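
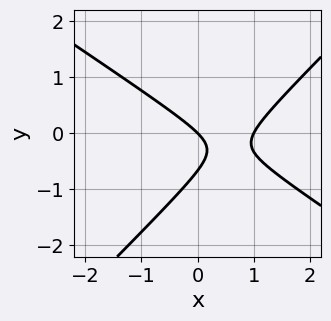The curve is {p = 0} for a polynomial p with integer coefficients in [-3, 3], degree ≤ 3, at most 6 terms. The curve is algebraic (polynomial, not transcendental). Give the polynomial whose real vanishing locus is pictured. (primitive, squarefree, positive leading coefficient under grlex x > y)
2*x^2 + x*y - 3*y^2 - 2*x - 2*y

(a) Degree: no degree-1 curve has this shape, so deg p = 2.
(b) Checking where it meets the axes: the x-axis gridline crossings are at x ∈ {0, 1}; it crosses the y-axis at the gridline y = 0.
(c) The integer polynomial consistent with all of this is the stated p.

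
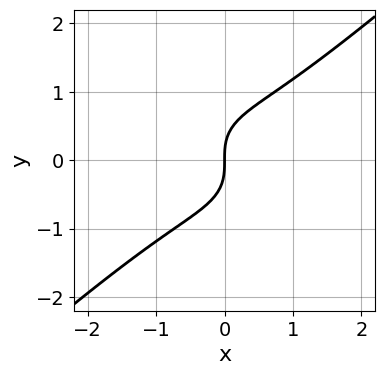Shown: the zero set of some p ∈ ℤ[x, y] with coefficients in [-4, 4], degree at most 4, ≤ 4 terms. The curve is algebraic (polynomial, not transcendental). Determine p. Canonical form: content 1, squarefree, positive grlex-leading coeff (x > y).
The degree is 3 — a generic line meets the curve in up to 3 points.
From the visible intercepts: it crosses the x-axis at the gridline x = 0; it crosses the y-axis at the gridline y = 0.
Matching integer coefficients to the picture gives p.

2*x^3 - 3*y^3 + 3*x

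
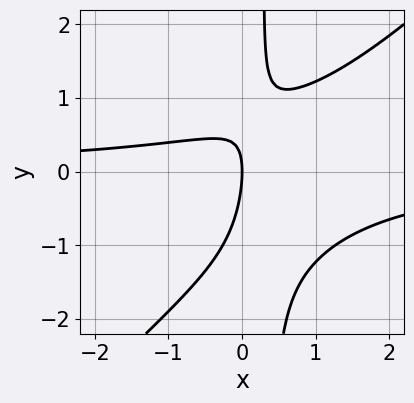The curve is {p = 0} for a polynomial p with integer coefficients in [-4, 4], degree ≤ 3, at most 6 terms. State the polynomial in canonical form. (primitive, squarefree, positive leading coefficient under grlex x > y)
3*x^2*y - 3*x*y^2 - 3*x*y + y^2 + 3*x

First, deg p = 3. The shape is more complex than any degree-2 curve.
Next, checking where it meets the axes: it crosses the y-axis at the gridline y = 0; one x-axis crossing is at x = 0.
Finally, fitting integer coefficients to these (and the overall shape) gives p.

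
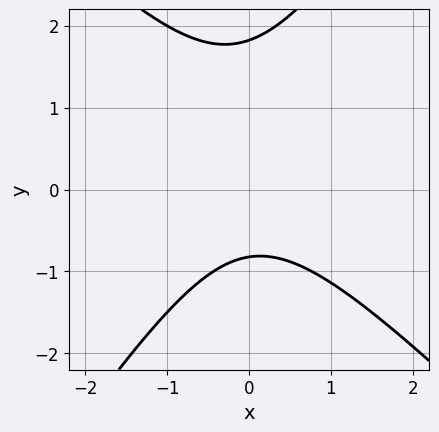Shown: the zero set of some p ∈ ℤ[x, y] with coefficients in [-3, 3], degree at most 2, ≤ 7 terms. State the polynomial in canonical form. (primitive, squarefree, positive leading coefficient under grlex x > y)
3*x^2 + x*y - 2*y^2 + 2*y + 3

(a) deg p = 2.
(b) Observable constraints: no x-intercept at any integer in the box.
(c) Matching integer coefficients to the picture gives p.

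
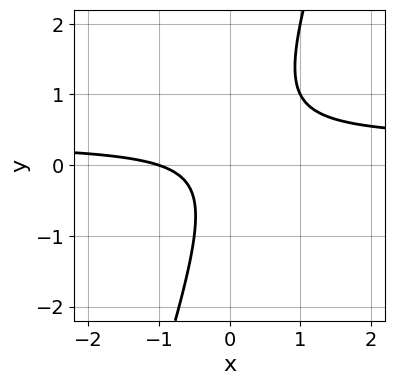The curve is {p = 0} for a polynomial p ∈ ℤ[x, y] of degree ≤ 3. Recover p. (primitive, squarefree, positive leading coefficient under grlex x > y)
3*x*y - y^2 - x - 1

1. deg p = 2. No degree-1 curve has this shape.
2. From the axis intercepts and sections: no y-intercept at any integer in the box; it crosses the x-axis at the gridline x = -1.
3. Fitting integer coefficients to these (and the overall shape) gives p.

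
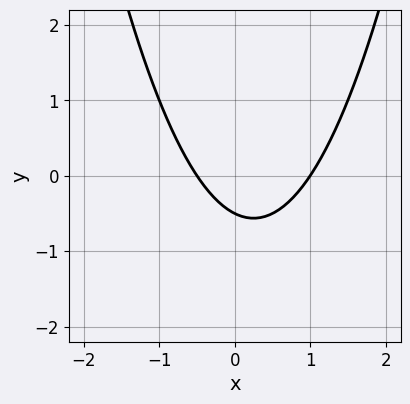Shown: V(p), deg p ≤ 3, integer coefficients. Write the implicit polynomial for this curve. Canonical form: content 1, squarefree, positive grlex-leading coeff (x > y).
2*x^2 - x - 2*y - 1

First, the degree is 2 — the shape is more complex than any degree-1 curve.
Then, against the integer gridlines: it crosses the x-axis at the gridline x = 1.
Finally, these observations pin down the coefficients.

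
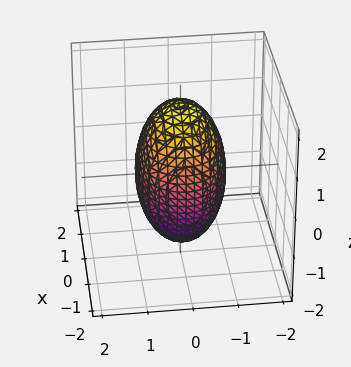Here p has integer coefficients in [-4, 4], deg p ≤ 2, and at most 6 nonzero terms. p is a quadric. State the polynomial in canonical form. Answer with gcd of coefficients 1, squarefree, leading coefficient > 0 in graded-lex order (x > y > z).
2*x^2 + 3*y^2 + z^2 - 3

1. Degree: bounded and convex; a quadric, so deg p = 2.
2. Symmetries: mirror symmetry y ↦ −y ⇒ only even powers of y; it's symmetric under z → −z, forcing even powers of z; the x ↦ −x reflection is a symmetry, so x appears only in even powers.
3. Reading off the gridlines: among the integer gridlines, it crosses the y-axis at y ∈ {-1, 1}.
4. Matching integer coefficients to the picture gives p.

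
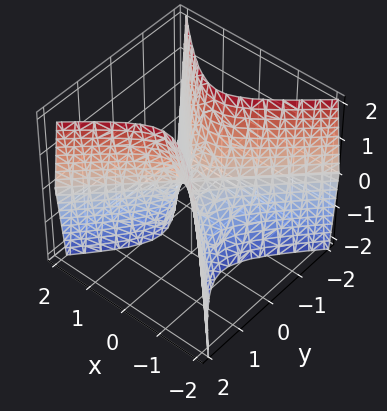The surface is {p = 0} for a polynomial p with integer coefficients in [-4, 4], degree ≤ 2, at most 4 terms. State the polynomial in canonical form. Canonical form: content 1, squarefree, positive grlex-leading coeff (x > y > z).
(a) The degree is 2 — a saddle surface; a quadric.
(b) Symmetries: mirror symmetry y ↦ −y ⇒ only even powers of y; the x ↦ −x reflection is a symmetry, so x appears only in even powers.
(c) Against the integer gridlines: it meets the y-axis at y = 0 (among the integer gridlines); it crosses the z-axis at the gridline z = 0; it crosses the x-axis at the gridline x = 0.
(d) Solving for integer coefficients yields p as stated.

3*x^2 - 3*y^2 + z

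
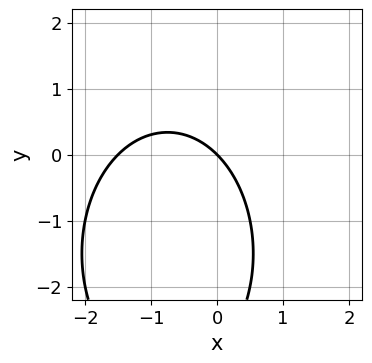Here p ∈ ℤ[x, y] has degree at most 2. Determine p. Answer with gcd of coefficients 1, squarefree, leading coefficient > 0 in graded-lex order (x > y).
First, the degree is 2 — no degree-1 curve has this shape.
Next, against the integer gridlines: it crosses the y-axis at the gridline y = 0; one x-axis crossing is at x = 0.
Finally, solving for integer coefficients yields p as stated.

2*x^2 + y^2 + 3*x + 3*y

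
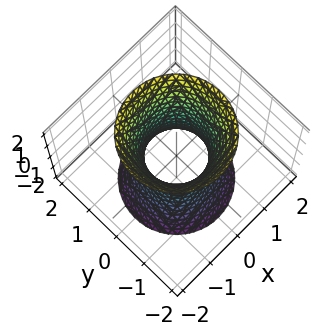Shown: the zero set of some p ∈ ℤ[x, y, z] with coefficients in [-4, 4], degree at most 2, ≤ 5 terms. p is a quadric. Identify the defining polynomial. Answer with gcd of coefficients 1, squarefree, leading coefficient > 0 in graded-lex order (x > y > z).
3*x^2 + 3*y^2 - z^2 - 2

(a) deg p = 2. An hourglass — one-sheet hyperboloid; a quadric.
(b) Symmetries: mirror symmetry z ↦ −z ⇒ only even powers of z; every cross-section ⟂ z is a circle, so x, y appear only via x² + y².
(c) From the visible intercepts: it misses every integer gridline on the z-axis; a circular section at z = -1 has radius exactly 1.
(d) Matching integer coefficients to the picture gives p.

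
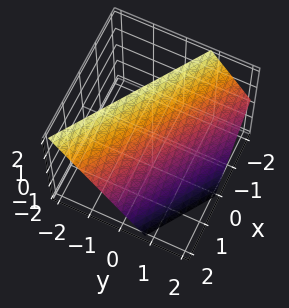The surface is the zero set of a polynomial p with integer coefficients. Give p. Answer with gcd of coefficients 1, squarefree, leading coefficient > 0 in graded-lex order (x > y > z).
(a) deg p = 1. The surface is flat (a plane).
(b) Checking where it meets the axes: one x-axis crossing is at x = 1; one z-axis crossing is at z = 1.
(c) The integer polynomial consistent with all of this is the stated p.

2*x + 3*y + 2*z - 2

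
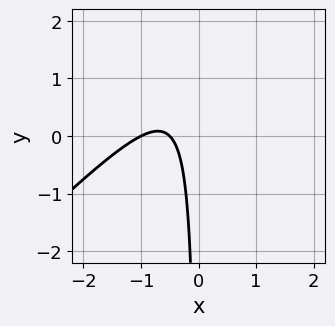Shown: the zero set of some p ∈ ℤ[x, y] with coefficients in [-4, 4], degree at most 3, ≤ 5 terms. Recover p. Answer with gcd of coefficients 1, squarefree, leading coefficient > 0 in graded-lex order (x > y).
2*x^2 - 2*x*y + 3*x + 1

First, the degree is 2 — no degree-1 curve has this shape.
Then, reading off the gridlines: it misses every integer gridline on the y-axis; it meets the x-axis at x = -1 (among the integer gridlines).
Finally, solving for integer coefficients yields p as stated.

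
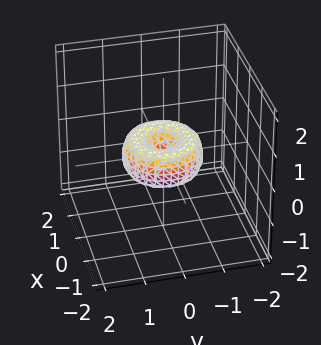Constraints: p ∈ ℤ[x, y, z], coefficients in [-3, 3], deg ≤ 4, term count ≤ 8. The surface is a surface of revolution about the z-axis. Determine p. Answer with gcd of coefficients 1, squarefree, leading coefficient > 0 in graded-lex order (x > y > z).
x^4 + 2*x^2*y^2 + y^4 - x^2 - y^2 + z^2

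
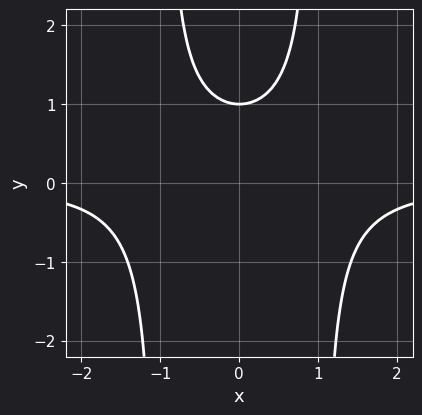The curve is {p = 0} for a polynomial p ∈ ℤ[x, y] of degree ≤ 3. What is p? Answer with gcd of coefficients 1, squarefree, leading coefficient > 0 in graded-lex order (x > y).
deg p = 3. The shape is more complex than any degree-2 curve.
Symmetries: it's symmetric under x → −x, forcing even powers of x.
Checking where it meets the axes: the curve avoids every integer x-axis point in the box; one y-axis crossing is at y = 1.
These observations pin down the coefficients.

x^2*y - y + 1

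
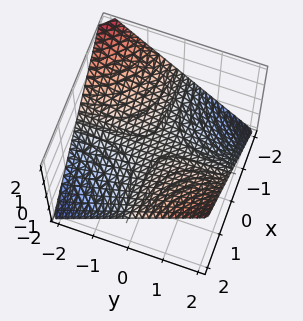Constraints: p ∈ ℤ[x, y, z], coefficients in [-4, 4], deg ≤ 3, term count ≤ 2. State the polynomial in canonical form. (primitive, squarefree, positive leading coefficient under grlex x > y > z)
First, degree: a saddle surface; a quadric, so deg p = 2.
Next, reading off the gridlines: the visible x-axis segment lies entirely on the surface; one z-axis crossing is at z = 0; every point of the y-axis in the box is on the surface.
Finally, assembling these constraints gives the stated polynomial.

x*y - 2*z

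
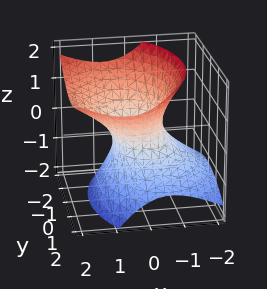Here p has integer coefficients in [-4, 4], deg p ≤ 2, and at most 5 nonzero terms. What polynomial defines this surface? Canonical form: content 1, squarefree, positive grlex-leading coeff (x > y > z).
The degree is 2 — a generic line meets the surface in up to 2 points.
From the axis intercepts and sections: no z-intercept at any integer in the box; the y-axis gridline crossings are at y ∈ {-1, 1}.
Fitting integer coefficients to these (and the overall shape) gives p.

3*x^2 - 3*x*z + 2*y^2 - 3*z^2 - 2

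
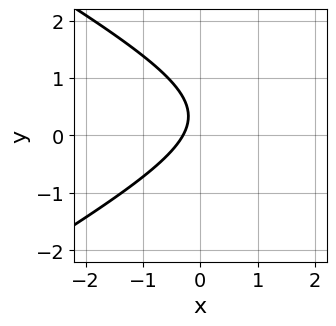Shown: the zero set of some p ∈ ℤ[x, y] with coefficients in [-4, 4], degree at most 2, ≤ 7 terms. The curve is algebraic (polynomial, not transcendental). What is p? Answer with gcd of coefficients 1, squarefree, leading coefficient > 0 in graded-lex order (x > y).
1. The degree is 2 — a generic line meets the curve in up to 2 points.
2. Observable constraints: no y-intercept at any integer in the box.
3. Putting this together gives p.

x^2 - 3*y^2 - 3*x + 2*y - 1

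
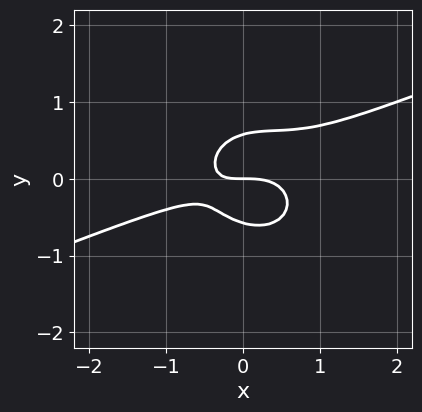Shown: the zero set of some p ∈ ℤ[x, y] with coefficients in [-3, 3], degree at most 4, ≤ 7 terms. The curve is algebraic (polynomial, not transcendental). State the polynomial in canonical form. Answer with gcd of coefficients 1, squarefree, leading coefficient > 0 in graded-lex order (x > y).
1. Degree: a generic line meets the curve in up to 3 points, so deg p = 3.
2. Reading off the gridlines: it crosses the x-axis at the gridline x = 0; one y-axis crossing is at y = 0.
3. Together with the visible shape, these determine p as stated.

x^3 - 2*x^2*y - 3*y^3 + x*y + y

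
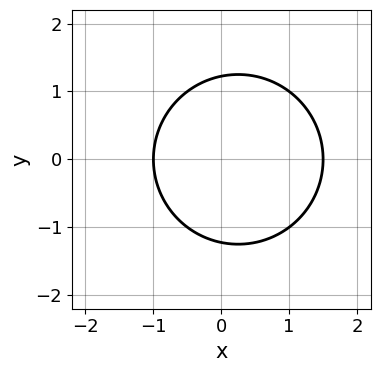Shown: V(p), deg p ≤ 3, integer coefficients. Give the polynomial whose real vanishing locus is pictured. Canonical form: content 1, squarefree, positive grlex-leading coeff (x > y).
The degree is 2 — no degree-1 curve has this shape.
Symmetries: mirror symmetry y ↦ −y ⇒ only even powers of y.
From the visible intercepts: it meets the x-axis at x = -1 (among the integer gridlines).
The integer polynomial consistent with all of this is the stated p.

2*x^2 + 2*y^2 - x - 3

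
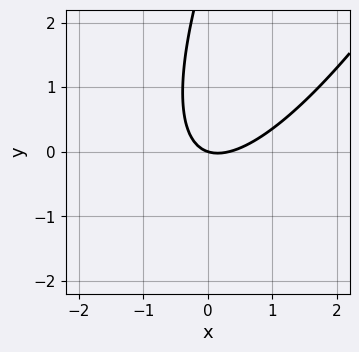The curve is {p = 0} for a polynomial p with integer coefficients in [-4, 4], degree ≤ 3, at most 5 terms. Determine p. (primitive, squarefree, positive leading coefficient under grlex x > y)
First, deg p = 2.
Then, reading off the gridlines: one y-axis crossing is at y = 0; it meets the x-axis at x = 0 (among the integer gridlines).
Finally, together with the visible shape, these determine p as stated.

3*x^2 - 3*x*y + y^2 - x - 3*y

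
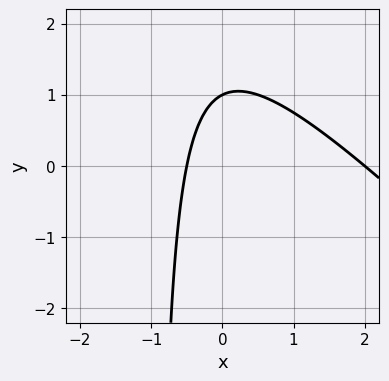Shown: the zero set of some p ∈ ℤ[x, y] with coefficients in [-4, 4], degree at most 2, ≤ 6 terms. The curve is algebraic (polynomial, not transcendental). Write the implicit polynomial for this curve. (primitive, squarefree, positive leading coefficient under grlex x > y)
2*x^2 + 2*x*y - 3*x + 2*y - 2

(a) The degree is 2 — a generic line meets the curve in up to 2 points.
(b) Against the integer gridlines: it meets the x-axis at x = 2 (among the integer gridlines); one y-axis crossing is at y = 1.
(c) These observations pin down the coefficients.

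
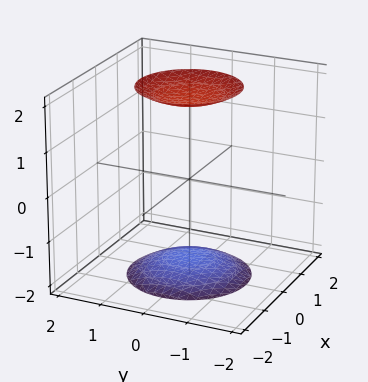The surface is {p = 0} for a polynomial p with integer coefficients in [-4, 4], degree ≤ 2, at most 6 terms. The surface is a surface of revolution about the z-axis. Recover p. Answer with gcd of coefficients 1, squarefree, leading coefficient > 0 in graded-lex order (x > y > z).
(a) The picture has 2 separate pieces.
(b) The degree is 2 — the shape is more complex than any degree-1 surface.
(c) Symmetry: the surface is invariant under rotation about z: p = q(x² + y², z).
(d) Checking where it meets the axes: a circular section at z = -2 has radius exactly 1; the surface avoids every integer x-axis point in the box; the surface avoids every integer y-axis point in the box.
(e) Matching integer coefficients to the picture gives p.

x^2 + y^2 - z^2 + 3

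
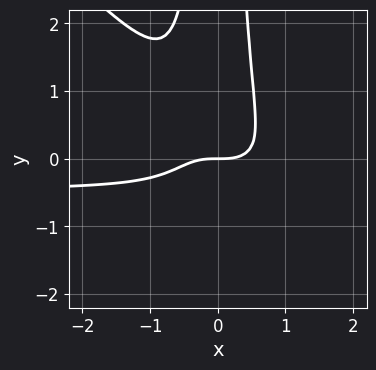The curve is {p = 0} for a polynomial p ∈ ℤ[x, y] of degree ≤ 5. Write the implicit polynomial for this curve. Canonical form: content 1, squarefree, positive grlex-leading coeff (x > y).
1. Degree: a generic line meets the curve in up to 4 points, so deg p = 4.
2. Reading off the gridlines: one y-axis crossing is at y = 0; it meets the x-axis at x = 0 (among the integer gridlines).
3. Together with the visible shape, these determine p as stated.

2*x^3*y + 2*x^2*y^2 + x^3 - y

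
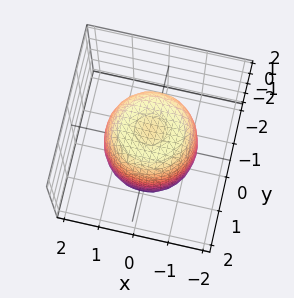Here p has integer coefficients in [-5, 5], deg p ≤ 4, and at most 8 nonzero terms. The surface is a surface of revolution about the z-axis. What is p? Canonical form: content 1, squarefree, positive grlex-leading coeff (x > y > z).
(a) Degree: the shape is more complex than any degree-3 surface, so deg p = 4.
(b) Symmetries: rotational symmetry about the z-axis ⇒ p depends on x, y only through x² + y².
(c) Against the integer gridlines: a circular section at z = 1 has radius between 1 and 2.
(d) Solving for integer coefficients yields p as stated.

2*x^4 + 4*x^2*y^2 + 2*y^4 - 2*x^2 - 2*y^2 + z^2 - 2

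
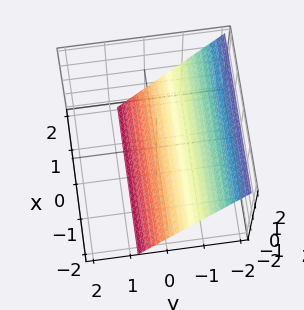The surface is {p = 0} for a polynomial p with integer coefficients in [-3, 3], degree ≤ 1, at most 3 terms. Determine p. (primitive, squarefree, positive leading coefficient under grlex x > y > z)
3*y + 2*z + 2

(a) The degree is 1 — the surface is flat (a plane).
(b) Reading off the gridlines: the surface avoids every integer x-axis point in the box; it meets the z-axis at z = -1 (among the integer gridlines).
(c) Assembling these constraints gives the stated polynomial.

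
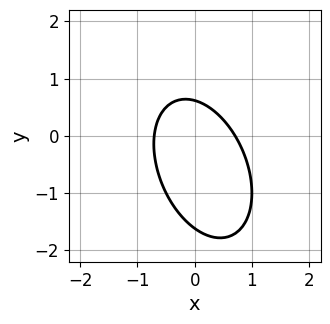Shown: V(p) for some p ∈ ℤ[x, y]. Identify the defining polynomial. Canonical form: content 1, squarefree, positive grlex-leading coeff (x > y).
2*x^2 + x*y + y^2 + y - 1

deg p = 2. A generic line meets the curve in up to 2 points.
Solving for integer coefficients yields p as stated.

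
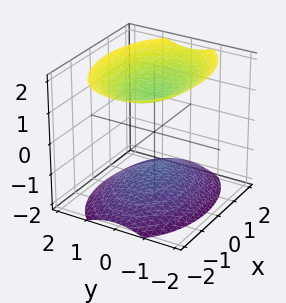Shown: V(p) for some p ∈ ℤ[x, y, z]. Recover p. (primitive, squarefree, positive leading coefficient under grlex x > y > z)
x^2 + 2*y^2 - 2*z^2 + 3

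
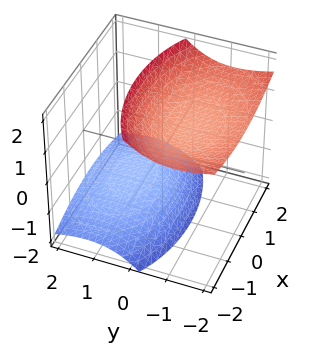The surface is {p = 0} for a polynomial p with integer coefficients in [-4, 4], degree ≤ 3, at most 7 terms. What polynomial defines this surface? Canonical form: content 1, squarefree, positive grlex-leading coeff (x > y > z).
x^2 + 2*y^2 + 3*y*z - 2*z^2 + 3

There are 2 components. Treating them together as one polynomial.
The degree is 2 — the shape is more complex than any degree-1 surface.
Checking where it meets the axes: the surface avoids every integer x-axis point in the box; no y-intercept at any integer in the box.
Solving for integer coefficients yields p as stated.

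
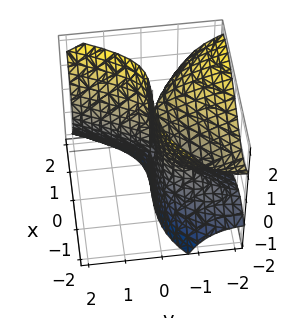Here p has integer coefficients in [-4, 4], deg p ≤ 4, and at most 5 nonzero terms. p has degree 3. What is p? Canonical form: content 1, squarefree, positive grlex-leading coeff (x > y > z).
(a) Degree: the shape is more complex than any degree-2 surface, so deg p = 3.
(b) Against the integer gridlines: the visible z-axis segment lies entirely on the surface; one y-axis crossing is at y = 0; it meets the x-axis at x = 0 (among the integer gridlines).
(c) These observations pin down the coefficients.

x^3 - 2*y*z^2 + 3*x*y - 2*y^2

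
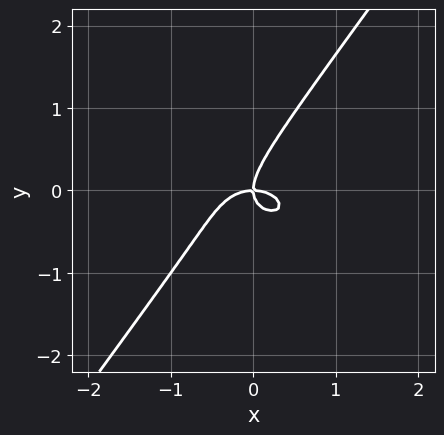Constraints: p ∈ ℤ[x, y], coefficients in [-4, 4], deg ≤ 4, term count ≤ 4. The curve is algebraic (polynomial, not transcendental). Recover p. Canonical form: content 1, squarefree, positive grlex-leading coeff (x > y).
(a) deg p = 3. No degree-2 curve has this shape.
(b) Reading off the gridlines: one y-axis crossing is at y = 0; it crosses the x-axis at the gridline x = 0.
(c) Matching integer coefficients to the picture gives p.

2*x^3 + 3*x*y^2 - 3*y^3 + 2*x*y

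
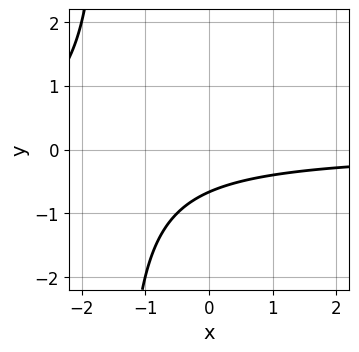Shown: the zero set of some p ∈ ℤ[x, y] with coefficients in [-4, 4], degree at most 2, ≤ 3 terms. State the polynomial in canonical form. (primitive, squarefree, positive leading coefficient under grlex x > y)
First, deg p = 2.
Then, from the axis intercepts and sections: no x-intercept at any integer in the box.
Finally, together with the visible shape, these determine p as stated.

2*x*y + 3*y + 2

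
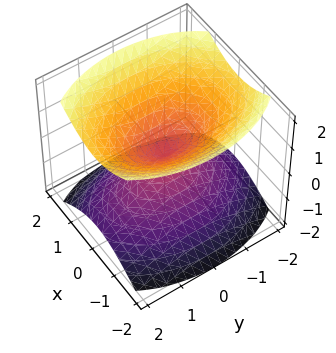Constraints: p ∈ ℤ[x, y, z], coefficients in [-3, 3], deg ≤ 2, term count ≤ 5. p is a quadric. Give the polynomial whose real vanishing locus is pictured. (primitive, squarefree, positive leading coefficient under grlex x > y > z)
2*x^2 + y^2 - 2*z^2

1. The picture has 2 separate pieces. They look like related sheets of one shape, so recover p as a whole.
2. The degree is 2 — a double cone through the origin; a quadric.
3. Symmetries: mirror symmetry y ↦ −y ⇒ only even powers of y; it's symmetric under x → −x, forcing even powers of x; the z ↦ −z reflection is a symmetry, so z appears only in even powers.
4. Against the integer gridlines: it crosses the y-axis at the gridline y = 0; one x-axis crossing is at x = 0; it meets the z-axis at z = 0 (among the integer gridlines).
5. Putting this together gives p.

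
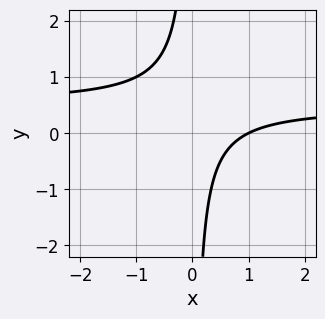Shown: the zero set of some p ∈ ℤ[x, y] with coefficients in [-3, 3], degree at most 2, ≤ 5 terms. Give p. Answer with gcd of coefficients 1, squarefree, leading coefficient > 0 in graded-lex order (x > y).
2*x*y - x + 1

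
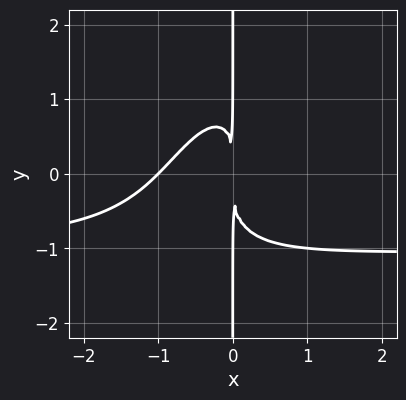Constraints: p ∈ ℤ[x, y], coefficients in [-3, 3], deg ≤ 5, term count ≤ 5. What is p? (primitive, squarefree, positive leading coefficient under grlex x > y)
deg p = 4.
Against the integer gridlines: it crosses the x-axis at the gridline x = -1; the visible y-axis segment lies entirely on the curve.
The integer polynomial consistent with all of this is the stated p.

3*x^3*y - 2*x^2*y^2 + x*y^3 + 3*x^3 + 3*x^2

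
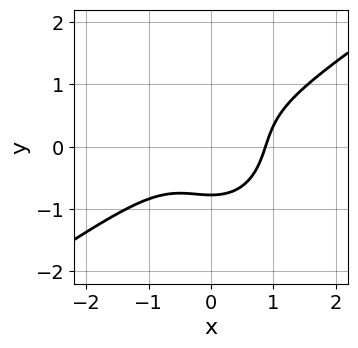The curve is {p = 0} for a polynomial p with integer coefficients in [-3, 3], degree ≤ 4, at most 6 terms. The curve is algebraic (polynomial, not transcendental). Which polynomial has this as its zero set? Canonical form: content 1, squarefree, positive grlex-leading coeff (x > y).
3*x^3 - 3*x^2*y - 3*y^3 + y^2 - 2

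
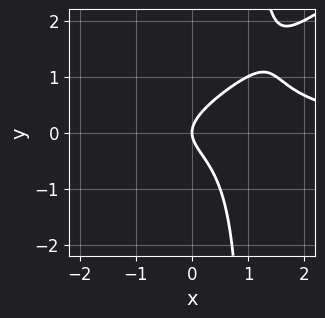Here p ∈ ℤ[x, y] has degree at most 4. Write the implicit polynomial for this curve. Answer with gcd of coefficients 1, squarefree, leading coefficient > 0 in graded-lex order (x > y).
(a) Degree: no degree-2 curve has this shape, so deg p = 3.
(b) Reading off the gridlines: it meets the x-axis at x = 0 (among the integer gridlines); it meets the y-axis at y = 0 (among the integer gridlines).
(c) Matching integer coefficients to the picture gives p.

2*x^2*y - 3*x*y^2 + 3*y^2 - 2*x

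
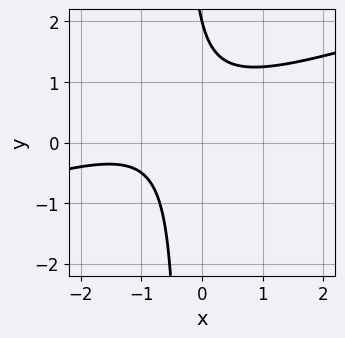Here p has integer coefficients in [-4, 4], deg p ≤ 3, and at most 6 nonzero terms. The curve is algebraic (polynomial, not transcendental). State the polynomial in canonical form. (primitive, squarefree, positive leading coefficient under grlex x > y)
First, deg p = 2. No degree-1 curve has this shape.
Then, observable constraints: it meets the y-axis at y = 2 (among the integer gridlines); no x-intercept at any integer in the box.
Finally, matching integer coefficients to the picture gives p.

x^2 - 3*x*y + 2*x - y + 2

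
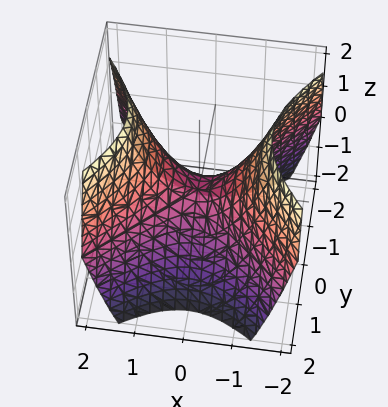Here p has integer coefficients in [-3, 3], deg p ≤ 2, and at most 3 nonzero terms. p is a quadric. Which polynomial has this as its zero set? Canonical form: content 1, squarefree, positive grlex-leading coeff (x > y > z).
First, the degree is 2 — a saddle surface; a quadric.
Then, symmetries: mirror symmetry y ↦ −y ⇒ only even powers of y; mirror symmetry x ↦ −x ⇒ only even powers of x.
Then, observable constraints: one x-axis crossing is at x = 0; one z-axis crossing is at z = 0; it meets the y-axis at y = 0 (among the integer gridlines).
Finally, assembling these constraints gives the stated polynomial.

x^2 - y^2 - z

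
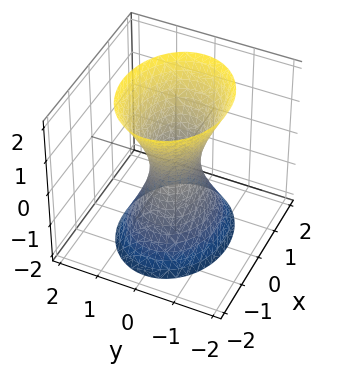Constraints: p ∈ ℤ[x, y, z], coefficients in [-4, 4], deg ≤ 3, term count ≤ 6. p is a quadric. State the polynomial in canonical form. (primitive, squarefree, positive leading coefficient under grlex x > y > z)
2*x^2 + 3*y^2 - z^2 - 1

(a) The degree is 2 — an hourglass — one-sheet hyperboloid; a quadric.
(b) Symmetries: the x ↦ −x reflection is a symmetry, so x appears only in even powers; mirror symmetry z ↦ −z ⇒ only even powers of z; mirror symmetry y ↦ −y ⇒ only even powers of y.
(c) Reading off the gridlines: no z-intercept at any integer in the box.
(d) Solving for integer coefficients yields p as stated.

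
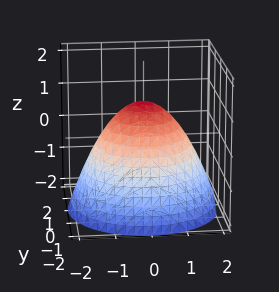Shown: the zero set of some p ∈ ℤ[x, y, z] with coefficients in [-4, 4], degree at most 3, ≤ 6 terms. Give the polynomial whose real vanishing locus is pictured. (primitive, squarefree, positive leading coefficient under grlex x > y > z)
2*x^2 + 2*y^2 + 3*z - 3

1. Degree: a generic line meets the surface in up to 2 points, so deg p = 2.
2. Symmetries: rotational symmetry about the z-axis ⇒ p depends on x, y only through x² + y².
3. From the axis intercepts and sections: one z-axis crossing is at z = 1; a circular section at z = 0 has radius between 1 and 2.
4. Solving for integer coefficients yields p as stated.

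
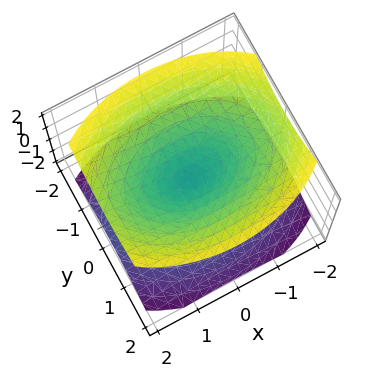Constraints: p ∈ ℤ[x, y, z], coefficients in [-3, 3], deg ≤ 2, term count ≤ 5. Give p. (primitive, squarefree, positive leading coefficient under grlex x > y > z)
1. I count 2 distinct pieces. Treating them together as one polynomial.
2. Degree: a double cone through the origin; a quadric, so deg p = 2.
3. Symmetries: it's symmetric under y → −y, forcing even powers of y; mirror symmetry z ↦ −z ⇒ only even powers of z; it's symmetric under x → −x, forcing even powers of x.
4. Checking where it meets the axes: it meets the y-axis at y = 0 (among the integer gridlines); it crosses the x-axis at the gridline x = 0; one z-axis crossing is at z = 0.
5. Putting this together gives p.

x^2 + 2*y^2 - 2*z^2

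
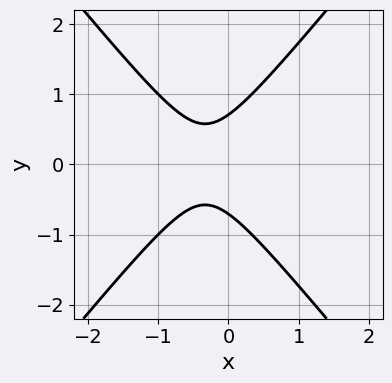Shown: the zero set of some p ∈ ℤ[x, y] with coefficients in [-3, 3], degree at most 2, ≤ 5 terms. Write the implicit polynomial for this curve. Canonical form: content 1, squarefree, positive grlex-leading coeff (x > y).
3*x^2 - 2*y^2 + 2*x + 1

First, deg p = 2.
Next, symmetries: it's symmetric under y → −y, forcing even powers of y.
Next, from the visible intercepts: no x-intercept at any integer in the box.
Finally, matching integer coefficients to the picture gives p.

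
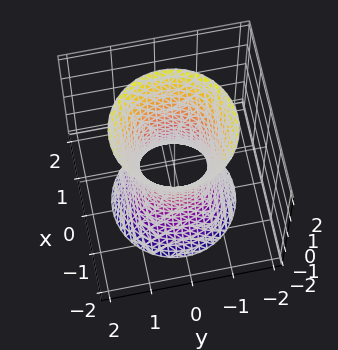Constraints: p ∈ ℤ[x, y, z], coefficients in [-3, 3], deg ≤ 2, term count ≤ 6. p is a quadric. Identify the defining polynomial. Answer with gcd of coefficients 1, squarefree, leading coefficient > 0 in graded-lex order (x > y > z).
3*x^2 + 3*y^2 - z^2 - 2

First, deg p = 2.
Next, symmetries: it's symmetric under z → −z, forcing even powers of z; every cross-section ⟂ z is a circle, so x, y appear only via x² + y².
Next, checking where it meets the axes: a circular section at z = 0 has radius between 0 and 1; it misses every integer gridline on the z-axis.
Finally, solving for integer coefficients yields p as stated.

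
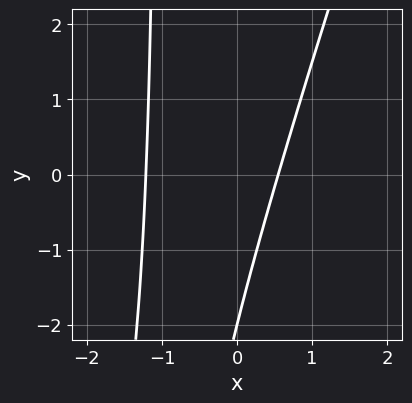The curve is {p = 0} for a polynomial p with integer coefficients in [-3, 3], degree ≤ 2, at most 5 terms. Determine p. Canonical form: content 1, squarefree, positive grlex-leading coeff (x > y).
(a) deg p = 2.
(b) Against the integer gridlines: it crosses the y-axis at the gridline y = -2.
(c) Solving for integer coefficients yields p as stated.

3*x^2 - x*y + 2*x - y - 2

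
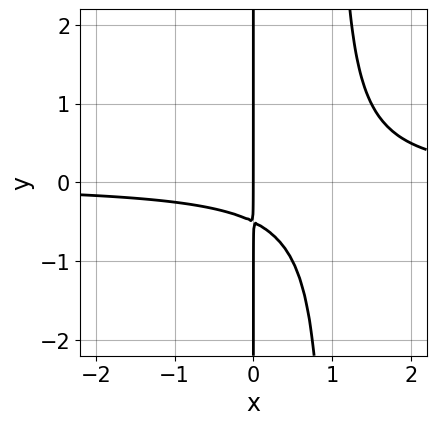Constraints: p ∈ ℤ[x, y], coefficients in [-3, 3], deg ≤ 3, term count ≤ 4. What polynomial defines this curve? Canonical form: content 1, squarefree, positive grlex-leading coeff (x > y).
The degree is 3 — a generic line meets the curve in up to 3 points.
Reading off the gridlines: one x-axis crossing is at x = 0; the visible y-axis segment lies entirely on the curve.
Together with the visible shape, these determine p as stated.

2*x^2*y - 2*x*y - x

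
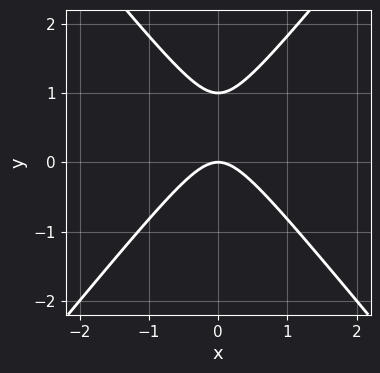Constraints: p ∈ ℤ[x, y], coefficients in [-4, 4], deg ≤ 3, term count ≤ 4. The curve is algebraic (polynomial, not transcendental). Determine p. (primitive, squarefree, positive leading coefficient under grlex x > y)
First, deg p = 2.
Then, symmetries: it's symmetric under x → −x, forcing even powers of x.
Next, from the axis intercepts and sections: the y-axis gridline crossings are at y ∈ {0, 1}; it crosses the x-axis at the gridline x = 0.
Finally, solving for integer coefficients yields p as stated.

3*x^2 - 2*y^2 + 2*y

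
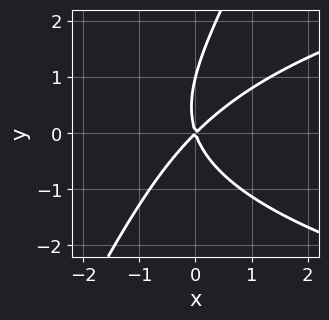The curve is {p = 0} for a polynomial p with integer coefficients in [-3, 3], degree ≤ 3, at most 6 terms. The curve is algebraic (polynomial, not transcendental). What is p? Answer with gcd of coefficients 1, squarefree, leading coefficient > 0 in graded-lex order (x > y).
2*x*y^2 - y^3 - 3*x^2 + 2*x*y + y^2

(a) deg p = 3. A generic line meets the curve in up to 3 points.
(b) Observable constraints: among the integer gridlines, it crosses the y-axis at y ∈ {0, 1}; one x-axis crossing is at x = 0.
(c) Assembling these constraints gives the stated polynomial.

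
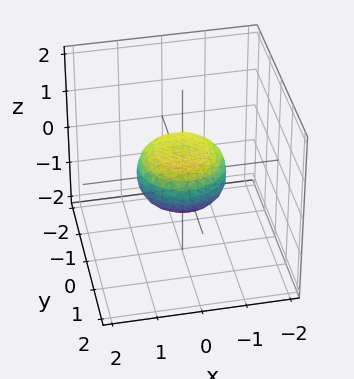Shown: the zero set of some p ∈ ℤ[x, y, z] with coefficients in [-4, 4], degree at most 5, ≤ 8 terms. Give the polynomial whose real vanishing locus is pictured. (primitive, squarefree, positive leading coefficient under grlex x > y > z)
2*x^4 + 4*x^2*y^2 + 2*y^4 - x^2 - y^2 + 3*z^2 - 1

(a) Degree: a generic line meets the surface in up to 4 points, so deg p = 4.
(b) By symmetry, every cross-section ⟂ z is a circle, so x, y appear only via x² + y².
(c) From the visible intercepts: a circular section at z = 0 has radius exactly 1; the y-axis gridline crossings are at y ∈ {-1, 1}.
(d) Putting this together gives p.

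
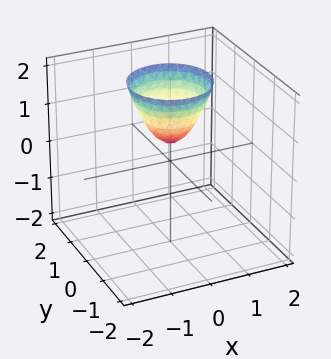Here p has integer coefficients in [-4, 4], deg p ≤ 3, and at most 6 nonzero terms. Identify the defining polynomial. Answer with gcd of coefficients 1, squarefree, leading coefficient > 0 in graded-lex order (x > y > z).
Degree: a generic line meets the surface in up to 2 points, so deg p = 2.
Symmetry: every cross-section ⟂ z is a circle, so x, y appear only via x² + y².
Reading off the gridlines: it misses every integer gridline on the y-axis; no x-intercept at any integer in the box; a circular section at z = 2 has radius exactly 1.
Matching integer coefficients to the picture gives p.

3*x^2 + 3*y^2 - 2*z + 1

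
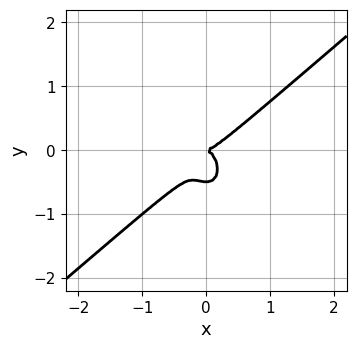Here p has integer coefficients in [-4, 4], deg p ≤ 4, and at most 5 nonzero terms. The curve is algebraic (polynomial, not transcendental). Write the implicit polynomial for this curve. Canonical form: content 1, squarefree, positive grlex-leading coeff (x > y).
3*x^3 - 2*x^2*y - 2*y^3 - y^2

deg p = 3. No degree-2 curve has this shape.
Observable constraints: it crosses the y-axis at the gridline y = 0; one x-axis crossing is at x = 0.
Together with the visible shape, these determine p as stated.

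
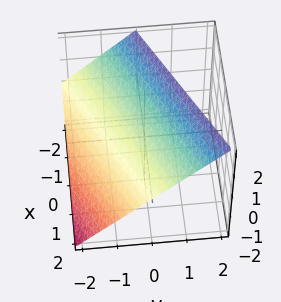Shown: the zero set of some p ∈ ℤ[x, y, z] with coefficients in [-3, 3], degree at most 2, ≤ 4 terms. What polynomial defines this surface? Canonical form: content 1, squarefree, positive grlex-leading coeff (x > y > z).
x - 2*y + 2*z - 2

1. deg p = 1. Every cross-section is a straight line — this is a plane.
2. Observable constraints: it crosses the z-axis at the gridline z = 1; it crosses the y-axis at the gridline y = -1; one x-axis crossing is at x = 2.
3. These observations pin down the coefficients.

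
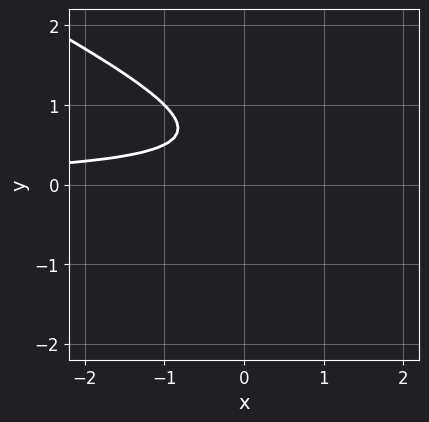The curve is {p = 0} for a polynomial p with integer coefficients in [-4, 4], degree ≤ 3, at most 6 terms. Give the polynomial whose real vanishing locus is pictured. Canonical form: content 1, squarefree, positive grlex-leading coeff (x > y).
First, deg p = 2. No degree-1 curve has this shape.
Next, reading off the gridlines: no x-intercept at any integer in the box; the curve avoids every integer y-axis point in the box.
Finally, assembling these constraints gives the stated polynomial.

x*y + 2*y^2 - 2*y + 1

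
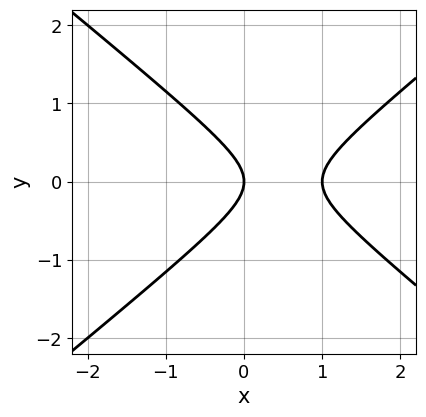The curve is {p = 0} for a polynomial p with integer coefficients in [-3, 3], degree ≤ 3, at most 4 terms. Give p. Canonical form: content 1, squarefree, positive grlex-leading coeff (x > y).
Degree: a generic line meets the curve in up to 2 points, so deg p = 2.
Symmetries: mirror symmetry y ↦ −y ⇒ only even powers of y.
Observable constraints: one y-axis crossing is at y = 0; among the integer gridlines, it crosses the x-axis at x ∈ {0, 1}.
Solving for integer coefficients yields p as stated.

2*x^2 - 3*y^2 - 2*x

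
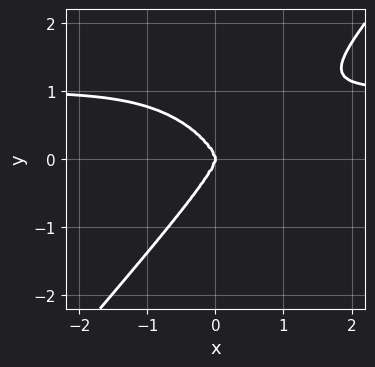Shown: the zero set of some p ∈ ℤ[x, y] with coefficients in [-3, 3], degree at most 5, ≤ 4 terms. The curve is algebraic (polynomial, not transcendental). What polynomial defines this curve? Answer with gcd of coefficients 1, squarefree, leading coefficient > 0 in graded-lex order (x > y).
1. deg p = 4.
2. Checking where it meets the axes: one y-axis crossing is at y = 0; one x-axis crossing is at x = 0.
3. These observations pin down the coefficients.

3*x^3*y - 2*y^4 - 3*x^3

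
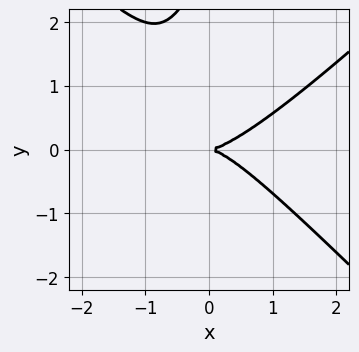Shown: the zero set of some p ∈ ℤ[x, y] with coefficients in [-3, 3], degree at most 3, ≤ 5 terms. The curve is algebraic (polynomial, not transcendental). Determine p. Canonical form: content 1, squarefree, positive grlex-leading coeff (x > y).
First, the degree is 3 — the shape is more complex than any degree-2 curve.
Next, against the integer gridlines: one x-axis crossing is at x = 0; one y-axis crossing is at y = 0.
Finally, fitting integer coefficients to these (and the overall shape) gives p.

2*x^3 - x^2*y - 2*x*y^2 + y^3 - 3*y^2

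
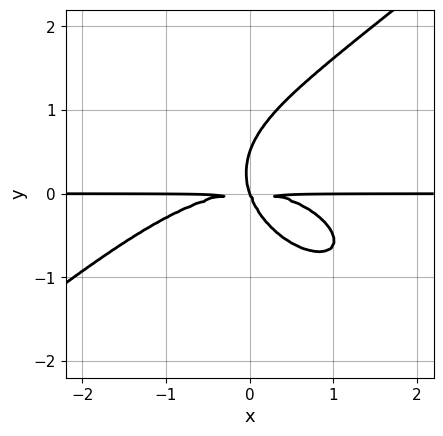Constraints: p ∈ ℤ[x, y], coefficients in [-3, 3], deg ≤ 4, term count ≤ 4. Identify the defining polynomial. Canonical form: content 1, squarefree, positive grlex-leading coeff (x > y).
x^3*y - 2*y^4 + 3*x*y^2 + y^3

1. Degree: a generic line meets the curve in up to 4 points, so deg p = 4.
2. From the axis intercepts and sections: every point of the x-axis in the box is on the curve; one y-axis crossing is at y = 0.
3. Assembling these constraints gives the stated polynomial.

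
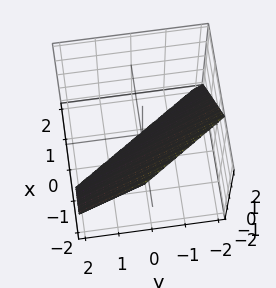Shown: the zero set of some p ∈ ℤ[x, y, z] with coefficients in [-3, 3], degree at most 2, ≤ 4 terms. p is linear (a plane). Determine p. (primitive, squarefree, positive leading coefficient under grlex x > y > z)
3*x + 2*y + 2*z + 2

1. deg p = 1. The surface is flat (a plane).
2. From the visible intercepts: one z-axis crossing is at z = -1; one y-axis crossing is at y = -1.
3. Assembling these constraints gives the stated polynomial.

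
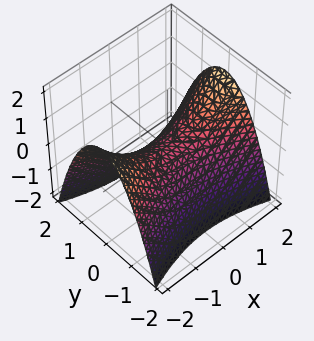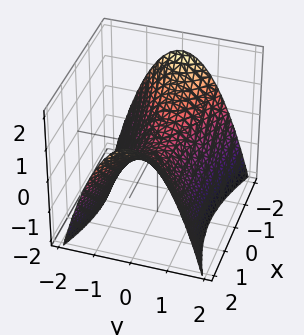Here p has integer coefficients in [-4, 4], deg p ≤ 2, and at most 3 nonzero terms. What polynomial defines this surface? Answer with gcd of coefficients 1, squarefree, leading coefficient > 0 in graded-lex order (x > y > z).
The degree is 2 — a hyperbolic paraboloid; a quadric.
Symmetries: the x ↦ −x reflection is a symmetry, so x appears only in even powers; the y ↦ −y reflection is a symmetry, so y appears only in even powers.
Against the integer gridlines: one y-axis crossing is at y = 0; one x-axis crossing is at x = 0; one z-axis crossing is at z = 0.
The integer polynomial consistent with all of this is the stated p.

x^2 - 3*y^2 - 3*z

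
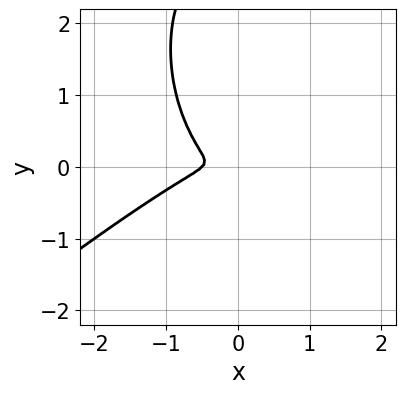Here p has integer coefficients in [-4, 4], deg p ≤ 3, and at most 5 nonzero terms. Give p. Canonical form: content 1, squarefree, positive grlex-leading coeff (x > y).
The degree is 3 — no degree-2 curve has this shape.
Matching integer coefficients to the picture gives p.

2*x^3 - 2*x^2*y - y^3 + x^2 + 3*y^2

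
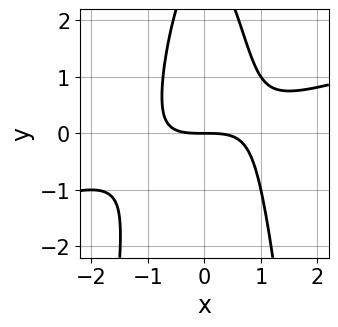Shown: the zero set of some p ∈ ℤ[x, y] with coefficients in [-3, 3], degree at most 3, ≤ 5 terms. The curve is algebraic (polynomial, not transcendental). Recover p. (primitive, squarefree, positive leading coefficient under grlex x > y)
x^3 - 3*x^2*y - y^2 + 3*y

(a) deg p = 3.
(b) From the visible intercepts: it meets the x-axis at x = 0 (among the integer gridlines); one y-axis crossing is at y = 0.
(c) Matching integer coefficients to the picture gives p.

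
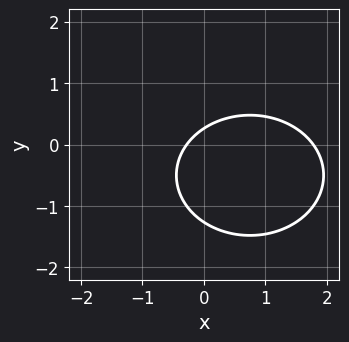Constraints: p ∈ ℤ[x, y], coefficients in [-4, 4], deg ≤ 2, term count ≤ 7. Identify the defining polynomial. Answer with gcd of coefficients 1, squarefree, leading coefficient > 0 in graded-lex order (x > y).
2*x^2 + 3*y^2 - 3*x + 3*y - 1

1. The degree is 2 — a generic line meets the curve in up to 2 points.
2. Solving for integer coefficients yields p as stated.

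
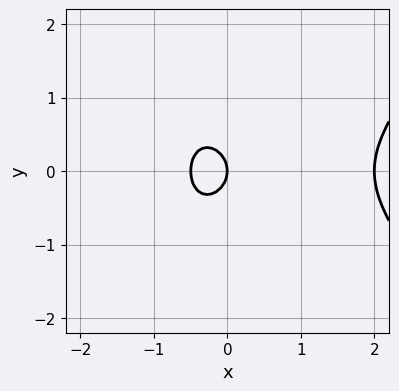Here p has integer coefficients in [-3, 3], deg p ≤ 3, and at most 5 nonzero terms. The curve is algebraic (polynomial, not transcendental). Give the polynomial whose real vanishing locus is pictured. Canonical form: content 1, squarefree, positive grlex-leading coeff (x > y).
2*x^3 - x*y^2 - 3*x^2 - 3*y^2 - 2*x

Degree: the shape is more complex than any degree-2 curve, so deg p = 3.
Symmetries: it's symmetric under y → −y, forcing even powers of y.
Reading off the gridlines: it crosses the y-axis at the gridline y = 0; among the integer gridlines, it crosses the x-axis at x ∈ {0, 2}.
Fitting integer coefficients to these (and the overall shape) gives p.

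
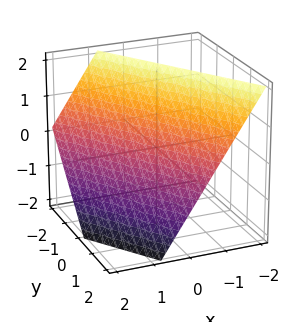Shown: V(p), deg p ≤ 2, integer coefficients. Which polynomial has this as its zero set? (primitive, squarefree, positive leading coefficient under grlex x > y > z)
1. Degree: every cross-section is a straight line — this is a plane, so deg p = 1.
2. Observable constraints: it crosses the z-axis at the gridline z = 1; it meets the y-axis at y = 1 (among the integer gridlines).
3. Assembling these constraints gives the stated polynomial.

3*x + 2*y + 2*z - 2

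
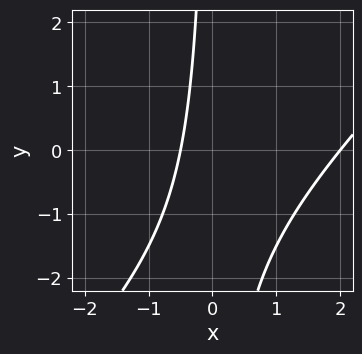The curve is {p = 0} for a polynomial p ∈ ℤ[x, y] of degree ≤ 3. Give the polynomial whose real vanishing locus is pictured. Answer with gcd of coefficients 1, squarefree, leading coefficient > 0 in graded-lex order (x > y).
The degree is 2 — no degree-1 curve has this shape.
Observable constraints: it misses every integer gridline on the y-axis; it meets the x-axis at x = 2 (among the integer gridlines).
Fitting integer coefficients to these (and the overall shape) gives p.

2*x^2 - 2*x*y - 3*x - 2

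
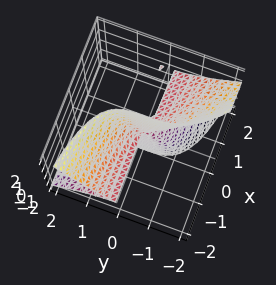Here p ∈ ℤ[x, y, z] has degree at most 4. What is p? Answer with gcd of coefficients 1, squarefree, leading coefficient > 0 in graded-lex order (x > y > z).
1. The degree is 3 — the shape is more complex than any degree-2 surface.
2. From the axis intercepts and sections: one y-axis crossing is at y = 0; every point of the x-axis in the box is on the surface; every point of the z-axis in the box is on the surface.
3. The integer polynomial consistent with all of this is the stated p.

2*x*y*z - 3*x*z^2 - 2*y^3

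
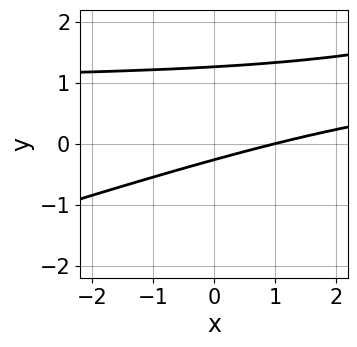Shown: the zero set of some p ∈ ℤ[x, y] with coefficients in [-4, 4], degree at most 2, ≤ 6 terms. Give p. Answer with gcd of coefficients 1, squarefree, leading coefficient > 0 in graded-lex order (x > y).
x*y - 3*y^2 - x + 3*y + 1

1. Degree: no degree-1 curve has this shape, so deg p = 2.
2. From the axis intercepts and sections: it crosses the x-axis at the gridline x = 1.
3. Assembling these constraints gives the stated polynomial.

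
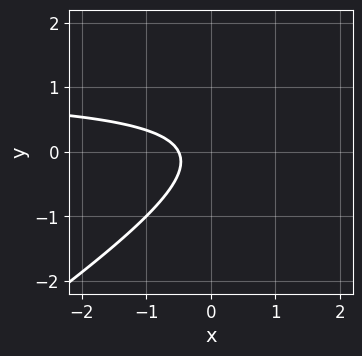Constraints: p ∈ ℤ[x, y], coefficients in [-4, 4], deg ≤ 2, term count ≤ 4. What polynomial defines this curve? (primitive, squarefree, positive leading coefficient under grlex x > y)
First, the degree is 2 — the shape is more complex than any degree-1 curve.
Then, from the visible intercepts: no y-intercept at any integer in the box.
Finally, these observations pin down the coefficients.

2*x*y - 3*y^2 - 2*x - 1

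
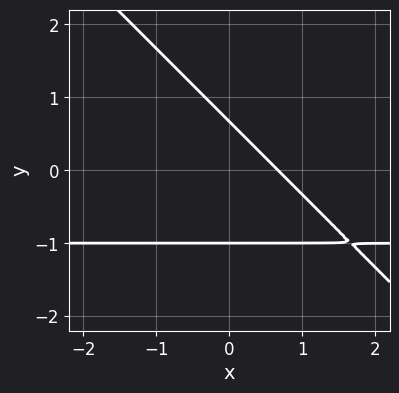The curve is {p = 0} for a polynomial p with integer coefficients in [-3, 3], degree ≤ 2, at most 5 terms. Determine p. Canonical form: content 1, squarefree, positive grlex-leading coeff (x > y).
3*x*y + 3*y^2 + 3*x + y - 2

The degree is 2 — a generic line meets the curve in up to 2 points.
Reading off the gridlines: it meets the y-axis at y = -1 (among the integer gridlines).
The integer polynomial consistent with all of this is the stated p.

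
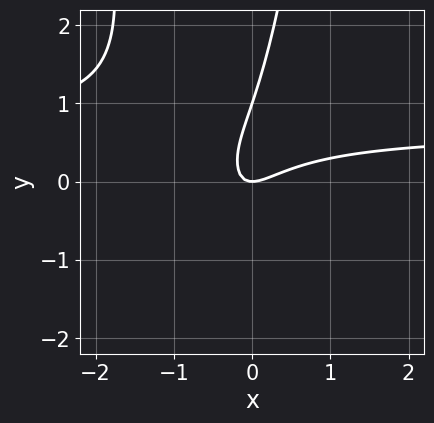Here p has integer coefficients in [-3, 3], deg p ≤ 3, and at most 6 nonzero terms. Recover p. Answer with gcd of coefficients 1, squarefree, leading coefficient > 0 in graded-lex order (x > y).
3*x^2*y - 2*x^2 + 3*x*y - y^2 + y

First, the degree is 3 — a generic line meets the curve in up to 3 points.
Then, checking where it meets the axes: the y-axis gridline crossings are at y ∈ {0, 1}; it meets the x-axis at x = 0 (among the integer gridlines).
Finally, the integer polynomial consistent with all of this is the stated p.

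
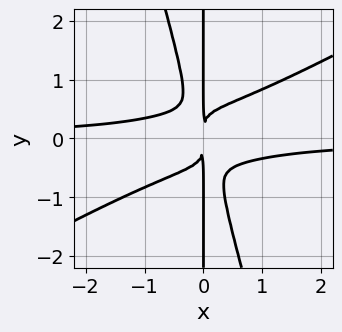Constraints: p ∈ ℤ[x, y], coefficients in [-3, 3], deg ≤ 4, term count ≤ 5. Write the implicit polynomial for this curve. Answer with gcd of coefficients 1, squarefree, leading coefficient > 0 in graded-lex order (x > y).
First, the degree is 4 — a generic line meets the curve in up to 4 points.
Next, checking where it meets the axes: the visible y-axis segment lies entirely on the curve.
Finally, assembling these constraints gives the stated polynomial.

2*x^3*y - 3*x^2*y^2 - x*y^3 + x^2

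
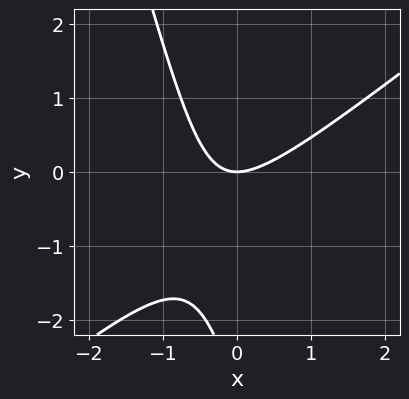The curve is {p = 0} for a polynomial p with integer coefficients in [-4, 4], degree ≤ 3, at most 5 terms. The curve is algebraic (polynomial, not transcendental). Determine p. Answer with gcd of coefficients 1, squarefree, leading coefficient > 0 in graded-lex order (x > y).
3*x^2 - 3*x*y - y^2 - 3*y

(a) The degree is 2 — the shape is more complex than any degree-1 curve.
(b) Reading off the gridlines: it crosses the x-axis at the gridline x = 0; one y-axis crossing is at y = 0.
(c) Together with the visible shape, these determine p as stated.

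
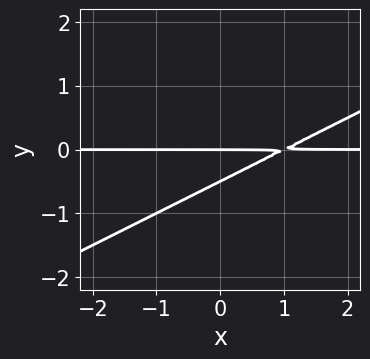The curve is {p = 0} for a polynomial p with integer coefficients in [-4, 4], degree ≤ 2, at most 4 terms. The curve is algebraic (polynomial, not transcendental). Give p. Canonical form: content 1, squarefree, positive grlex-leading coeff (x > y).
First, degree: the shape is more complex than any degree-1 curve, so deg p = 2.
Then, against the integer gridlines: it meets the y-axis at y = 0 (among the integer gridlines); the visible x-axis segment lies entirely on the curve.
Finally, the integer polynomial consistent with all of this is the stated p.

x*y - 2*y^2 - y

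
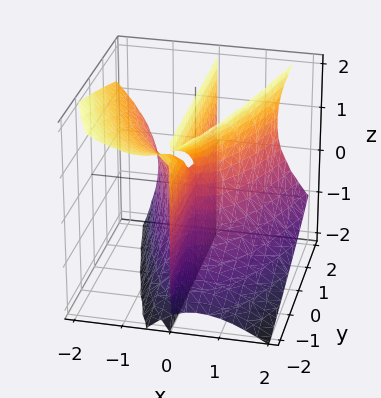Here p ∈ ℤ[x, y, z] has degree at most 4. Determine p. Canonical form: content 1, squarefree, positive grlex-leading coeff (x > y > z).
3*x^3 + 2*x^2*z - 2*x*z^2 - 3*x*y

First, degree: no degree-2 surface has this shape, so deg p = 3.
Then, against the integer gridlines: the visible y-axis segment lies entirely on the surface; the visible z-axis segment lies entirely on the surface.
Finally, assembling these constraints gives the stated polynomial.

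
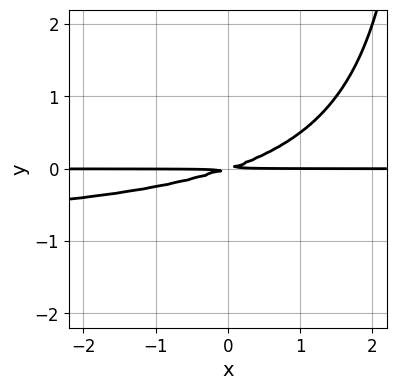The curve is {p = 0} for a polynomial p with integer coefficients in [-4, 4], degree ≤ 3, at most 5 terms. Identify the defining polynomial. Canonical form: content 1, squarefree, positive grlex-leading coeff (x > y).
x*y^2 + x*y - 3*y^2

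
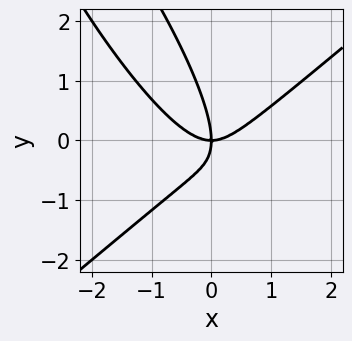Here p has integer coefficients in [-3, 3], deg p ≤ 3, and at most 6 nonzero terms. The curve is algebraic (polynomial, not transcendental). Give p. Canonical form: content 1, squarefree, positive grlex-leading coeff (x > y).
2*x^3 - 2*x*y^2 - y^3 - 2*x*y

deg p = 3. No degree-2 curve has this shape.
From the axis intercepts and sections: it meets the x-axis at x = 0 (among the integer gridlines); it meets the y-axis at y = 0 (among the integer gridlines).
The integer polynomial consistent with all of this is the stated p.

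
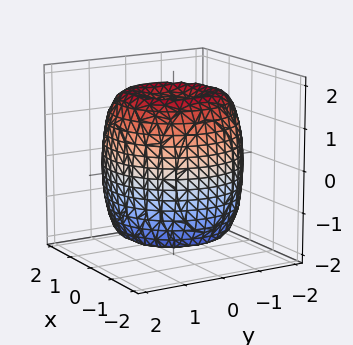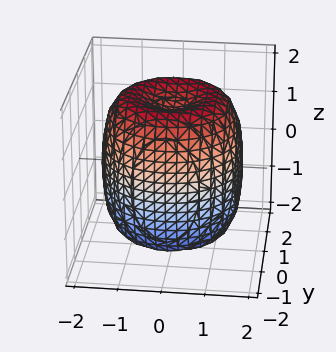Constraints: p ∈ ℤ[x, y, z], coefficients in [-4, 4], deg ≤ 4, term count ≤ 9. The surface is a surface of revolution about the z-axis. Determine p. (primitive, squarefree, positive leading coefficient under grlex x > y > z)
x^4 + 2*x^2*y^2 + y^4 - 2*x^2 - 2*y^2 + z^2 - 2

1. deg p = 4. A generic line meets the surface in up to 4 points.
2. Symmetry: the z-axis is an axis of rotation, so x and y enter only as x² + y².
3. From the visible intercepts: a circular section at z = 1 has radius between 1 and 2.
4. Solving for integer coefficients yields p as stated.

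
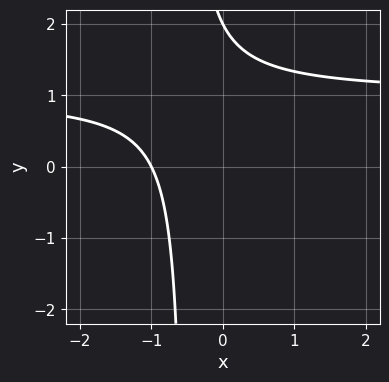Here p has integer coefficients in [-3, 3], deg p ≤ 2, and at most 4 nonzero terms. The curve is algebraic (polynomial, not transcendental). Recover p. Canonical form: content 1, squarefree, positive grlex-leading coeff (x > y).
(a) The degree is 2 — a generic line meets the curve in up to 2 points.
(b) Reading off the gridlines: it meets the y-axis at y = 2 (among the integer gridlines); it crosses the x-axis at the gridline x = -1.
(c) Matching integer coefficients to the picture gives p.

2*x*y - 2*x + y - 2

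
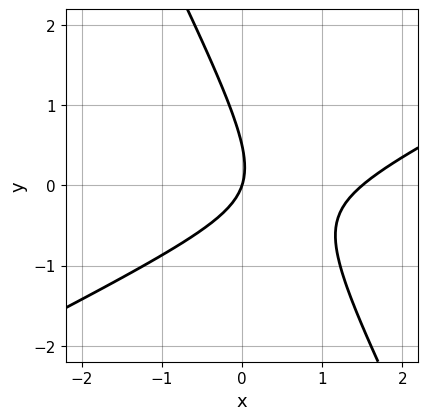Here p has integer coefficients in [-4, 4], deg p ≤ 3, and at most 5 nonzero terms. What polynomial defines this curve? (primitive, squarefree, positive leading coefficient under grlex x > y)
2*x^2 - 3*x*y - 2*y^2 - 3*x + y

deg p = 2. A generic line meets the curve in up to 2 points.
Observable constraints: it meets the y-axis at y = 0 (among the integer gridlines); one x-axis crossing is at x = 0.
Matching integer coefficients to the picture gives p.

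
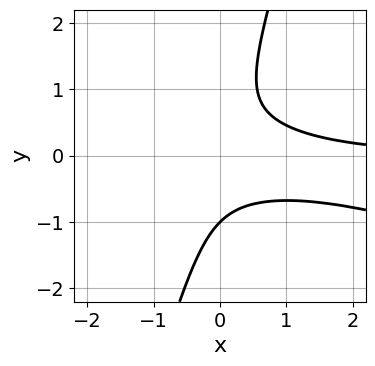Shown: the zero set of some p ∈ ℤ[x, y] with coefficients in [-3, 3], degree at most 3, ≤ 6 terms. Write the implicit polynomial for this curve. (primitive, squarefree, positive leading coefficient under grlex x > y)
x^2*y + 3*x*y^2 - y^3 - 1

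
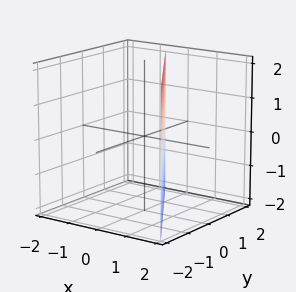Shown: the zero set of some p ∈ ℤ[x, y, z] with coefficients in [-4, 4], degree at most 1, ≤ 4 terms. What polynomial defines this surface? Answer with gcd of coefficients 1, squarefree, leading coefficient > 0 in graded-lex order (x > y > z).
3*x + 2*y - 2

The degree is 1 — every cross-section is a straight line — this is a plane.
Observable constraints: no z-intercept at any integer in the box; it meets the y-axis at y = 1 (among the integer gridlines).
Fitting integer coefficients to these (and the overall shape) gives p.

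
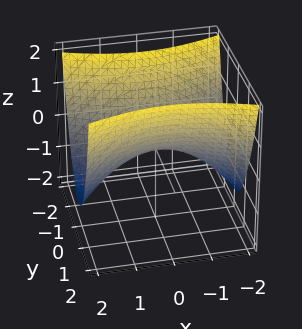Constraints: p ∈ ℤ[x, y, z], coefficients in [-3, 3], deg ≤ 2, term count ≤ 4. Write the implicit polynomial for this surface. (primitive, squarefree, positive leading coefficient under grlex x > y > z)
x^2 - 3*y^2 + 3*z

1. The degree is 2 — a hyperbolic paraboloid; a quadric.
2. Symmetries: the x ↦ −x reflection is a symmetry, so x appears only in even powers; the y ↦ −y reflection is a symmetry, so y appears only in even powers.
3. Observable constraints: it meets the z-axis at z = 0 (among the integer gridlines); one y-axis crossing is at y = 0; it crosses the x-axis at the gridline x = 0.
4. The integer polynomial consistent with all of this is the stated p.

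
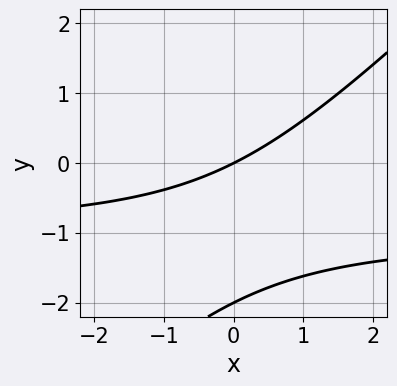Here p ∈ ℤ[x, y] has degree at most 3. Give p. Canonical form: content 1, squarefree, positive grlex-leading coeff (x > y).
x*y - y^2 + x - 2*y

deg p = 2. A generic line meets the curve in up to 2 points.
Checking where it meets the axes: it meets the x-axis at x = 0 (among the integer gridlines); among the integer gridlines, it crosses the y-axis at y ∈ {-2, 0}.
Together with the visible shape, these determine p as stated.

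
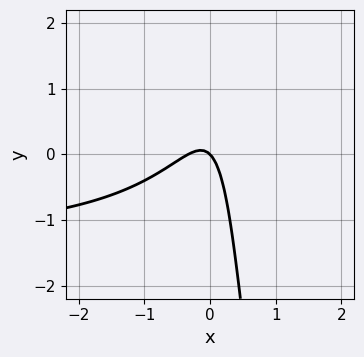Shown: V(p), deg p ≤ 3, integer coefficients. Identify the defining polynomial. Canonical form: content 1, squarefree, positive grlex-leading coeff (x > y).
2*x^2*y + 3*x^2 - 2*x*y + x + y

Degree: the shape is more complex than any degree-2 curve, so deg p = 3.
From the axis intercepts and sections: one x-axis crossing is at x = 0; it crosses the y-axis at the gridline y = 0.
Fitting integer coefficients to these (and the overall shape) gives p.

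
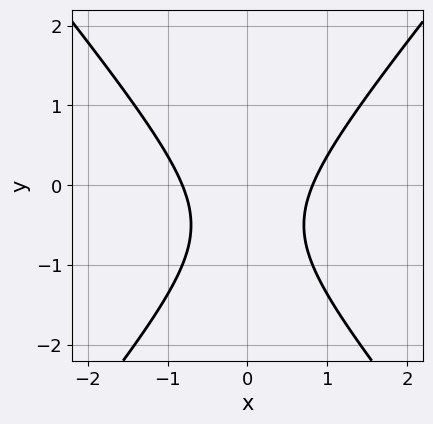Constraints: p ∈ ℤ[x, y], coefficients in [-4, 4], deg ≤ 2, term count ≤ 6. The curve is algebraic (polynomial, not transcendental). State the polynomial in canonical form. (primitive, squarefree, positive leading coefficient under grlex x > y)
3*x^2 - 2*y^2 - 2*y - 2

First, deg p = 2.
Next, symmetries: mirror symmetry x ↦ −x ⇒ only even powers of x.
Then, observable constraints: it misses every integer gridline on the y-axis.
Finally, putting this together gives p.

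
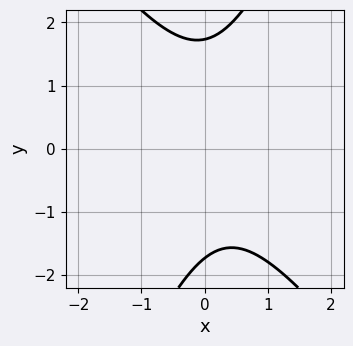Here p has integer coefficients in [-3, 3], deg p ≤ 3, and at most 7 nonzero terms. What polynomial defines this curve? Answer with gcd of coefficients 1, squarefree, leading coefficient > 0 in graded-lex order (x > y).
1. deg p = 2. No degree-1 curve has this shape.
2. From the visible intercepts: the curve avoids every integer x-axis point in the box.
3. These observations pin down the coefficients.

3*x^2 + x*y - y^2 - x + 3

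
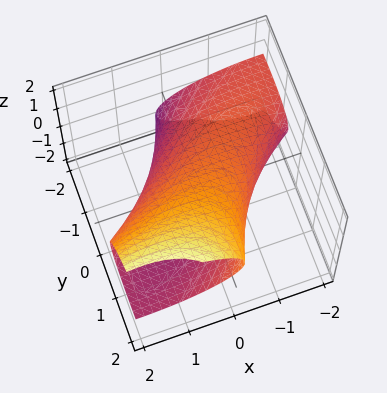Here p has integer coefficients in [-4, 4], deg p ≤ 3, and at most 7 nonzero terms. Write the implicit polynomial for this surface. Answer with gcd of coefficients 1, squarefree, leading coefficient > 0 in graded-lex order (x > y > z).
deg p = 2. The shape is more complex than any degree-1 surface.
Solving for integer coefficients yields p as stated.

x^2 - 2*x*y + y^2 - 3*y*z + 3*z^2 - 2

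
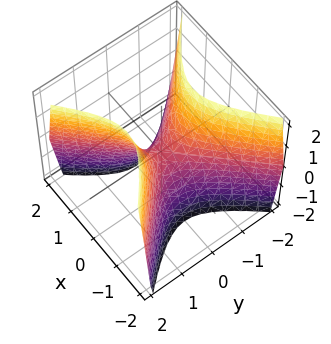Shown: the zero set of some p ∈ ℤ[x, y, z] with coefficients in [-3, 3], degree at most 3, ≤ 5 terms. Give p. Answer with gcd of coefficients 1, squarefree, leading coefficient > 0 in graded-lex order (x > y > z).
(a) The degree is 2 — a hyperbolic paraboloid; a quadric.
(b) Symmetries: it's symmetric under x → −x, forcing even powers of x; it's symmetric under y → −y, forcing even powers of y.
(c) Observable constraints: it crosses the x-axis at the gridline x = 0; it crosses the y-axis at the gridline y = 0.
(d) Putting this together gives p.

2*x^2 - 2*y^2 + z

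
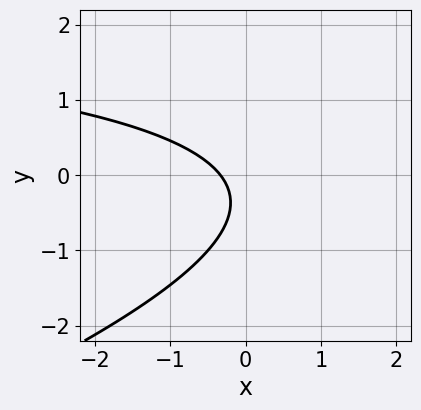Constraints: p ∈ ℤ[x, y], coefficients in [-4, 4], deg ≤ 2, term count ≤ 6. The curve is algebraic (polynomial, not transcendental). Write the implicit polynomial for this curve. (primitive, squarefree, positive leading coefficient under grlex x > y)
x*y - 3*y^2 - 3*x - 2*y - 1

(a) deg p = 2. A generic line meets the curve in up to 2 points.
(b) Observable constraints: it misses every integer gridline on the y-axis.
(c) Assembling these constraints gives the stated polynomial.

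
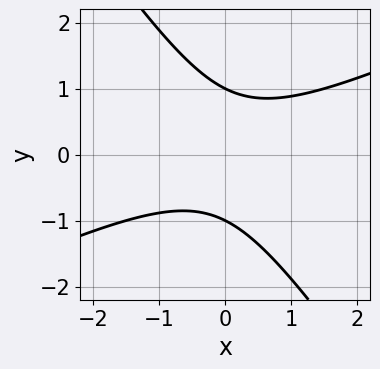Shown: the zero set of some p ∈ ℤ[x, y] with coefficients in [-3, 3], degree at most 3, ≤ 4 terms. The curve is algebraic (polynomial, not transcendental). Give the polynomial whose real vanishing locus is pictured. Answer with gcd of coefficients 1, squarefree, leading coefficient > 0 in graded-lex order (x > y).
Degree: a generic line meets the curve in up to 2 points, so deg p = 2.
Against the integer gridlines: no x-intercept at any integer in the box; the y-axis gridline crossings are at y ∈ {-1, 1}.
The integer polynomial consistent with all of this is the stated p.

2*x^2 - 3*x*y - 3*y^2 + 3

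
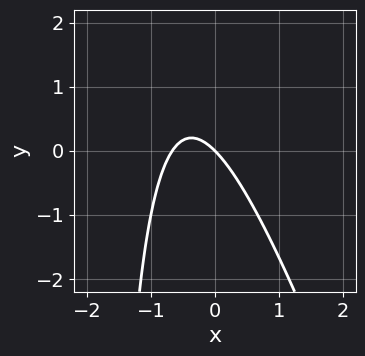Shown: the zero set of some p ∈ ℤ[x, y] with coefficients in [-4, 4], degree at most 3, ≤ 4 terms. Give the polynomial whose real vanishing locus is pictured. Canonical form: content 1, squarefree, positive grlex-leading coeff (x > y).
3*x^2 + x*y + 2*x + 2*y

First, deg p = 2.
Then, against the integer gridlines: it meets the x-axis at x = 0 (among the integer gridlines); one y-axis crossing is at y = 0.
Finally, solving for integer coefficients yields p as stated.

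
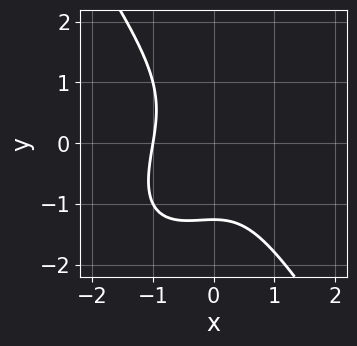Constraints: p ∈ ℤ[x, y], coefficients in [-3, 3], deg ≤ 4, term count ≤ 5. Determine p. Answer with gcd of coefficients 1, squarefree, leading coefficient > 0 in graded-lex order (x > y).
(a) Degree: a generic line meets the curve in up to 3 points, so deg p = 3.
(b) Against the integer gridlines: it crosses the x-axis at the gridline x = -1.
(c) Assembling these constraints gives the stated polynomial.

2*x^3 - x^2*y + y^3 + 2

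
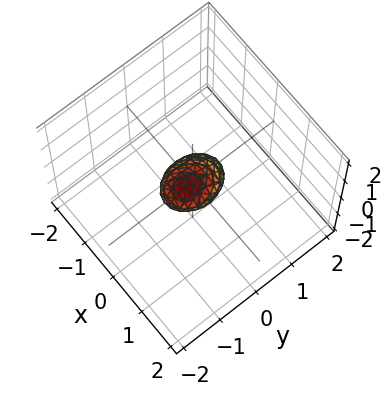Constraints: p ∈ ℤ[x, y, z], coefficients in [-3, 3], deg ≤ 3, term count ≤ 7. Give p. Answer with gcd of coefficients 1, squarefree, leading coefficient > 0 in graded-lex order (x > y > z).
First, degree: a generic line meets the surface in up to 2 points, so deg p = 2.
Finally, solving for integer coefficients yields p as stated.

3*x^2 - 2*x*z + 2*y^2 + 2*y*z + 3*z^2 - 1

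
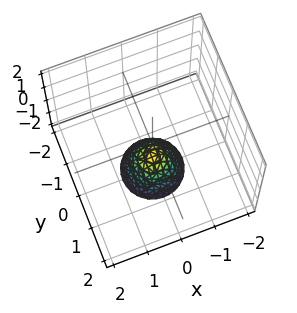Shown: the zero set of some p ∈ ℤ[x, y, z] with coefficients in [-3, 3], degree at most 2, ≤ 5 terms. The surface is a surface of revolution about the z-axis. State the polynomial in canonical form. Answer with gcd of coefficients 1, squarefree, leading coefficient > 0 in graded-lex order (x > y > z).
3*x^2 + 3*y^2 + 2*z + 2

Degree: a generic line meets the surface in up to 2 points, so deg p = 2.
Symmetries: every cross-section ⟂ z is a circle, so x, y appear only via x² + y².
From the visible intercepts: a circular section at z = -2 has radius between 0 and 1; no y-intercept at any integer in the box; one z-axis crossing is at z = -1.
Matching integer coefficients to the picture gives p.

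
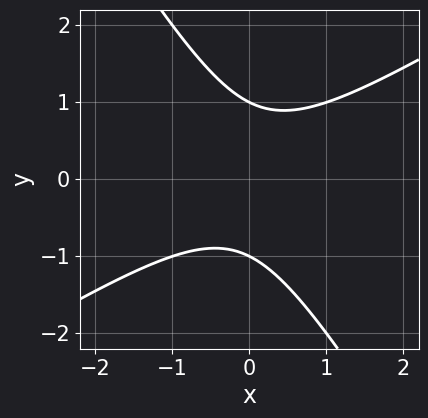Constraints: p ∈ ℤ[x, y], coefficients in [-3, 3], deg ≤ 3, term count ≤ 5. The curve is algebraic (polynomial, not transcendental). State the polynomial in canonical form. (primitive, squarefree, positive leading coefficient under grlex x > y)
First, deg p = 2. A generic line meets the curve in up to 2 points.
Next, observable constraints: among the integer gridlines, it crosses the y-axis at y ∈ {-1, 1}; it misses every integer gridline on the x-axis.
Finally, the integer polynomial consistent with all of this is the stated p.

x^2 - x*y - y^2 + 1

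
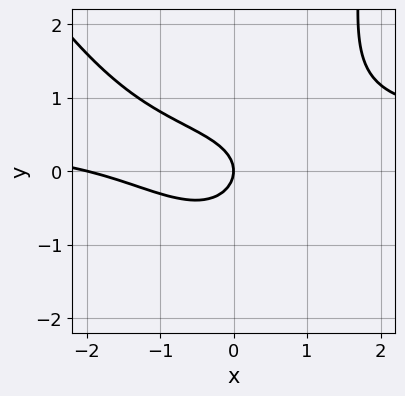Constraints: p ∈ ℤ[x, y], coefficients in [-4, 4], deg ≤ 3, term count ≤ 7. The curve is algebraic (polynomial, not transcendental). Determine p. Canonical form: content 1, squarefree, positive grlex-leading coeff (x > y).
1. deg p = 3. The shape is more complex than any degree-2 curve.
2. Checking where it meets the axes: among the integer gridlines, it crosses the x-axis at x ∈ {-2, 0}; it meets the y-axis at y = 0 (among the integer gridlines).
3. Fitting integer coefficients to these (and the overall shape) gives p.

2*x^2*y + x*y^2 - x^2 - 3*y^2 - 2*x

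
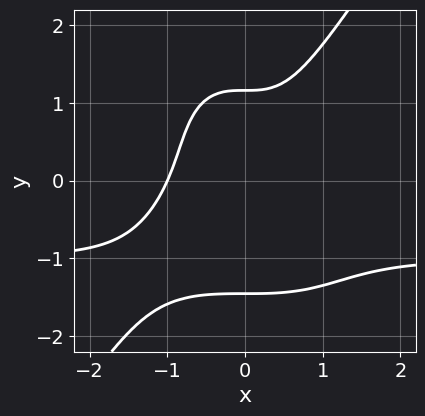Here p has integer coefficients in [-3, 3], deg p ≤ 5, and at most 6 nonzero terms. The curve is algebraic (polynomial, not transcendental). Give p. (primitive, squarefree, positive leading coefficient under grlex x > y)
3*x^3*y - y^4 + 3*x^3 - y + 3

1. Degree: a generic line meets the curve in up to 4 points, so deg p = 4.
2. From the axis intercepts and sections: one x-axis crossing is at x = -1.
3. Together with the visible shape, these determine p as stated.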